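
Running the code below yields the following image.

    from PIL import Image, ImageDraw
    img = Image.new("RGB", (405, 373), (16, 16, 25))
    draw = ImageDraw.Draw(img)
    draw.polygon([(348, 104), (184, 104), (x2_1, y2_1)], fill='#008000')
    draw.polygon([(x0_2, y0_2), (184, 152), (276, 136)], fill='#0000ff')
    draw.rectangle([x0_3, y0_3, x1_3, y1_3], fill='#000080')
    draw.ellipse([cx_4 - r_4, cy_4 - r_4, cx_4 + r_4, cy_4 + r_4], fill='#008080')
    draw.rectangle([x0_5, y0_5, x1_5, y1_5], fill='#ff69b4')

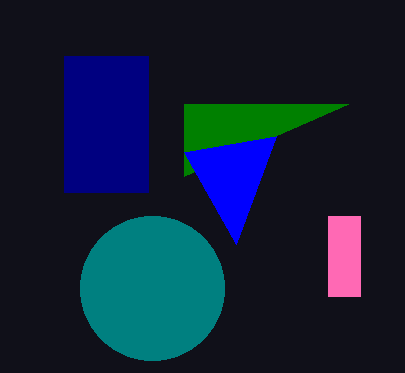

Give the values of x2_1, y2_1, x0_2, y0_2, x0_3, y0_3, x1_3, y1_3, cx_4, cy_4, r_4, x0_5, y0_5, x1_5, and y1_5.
x2_1 = 184
y2_1 = 176
x0_2 = 236
y0_2 = 244
x0_3 = 64
y0_3 = 56
x1_3 = 148
y1_3 = 192
cx_4 = 152
cy_4 = 288
r_4 = 72
x0_5 = 328
y0_5 = 216
x1_5 = 360
y1_5 = 296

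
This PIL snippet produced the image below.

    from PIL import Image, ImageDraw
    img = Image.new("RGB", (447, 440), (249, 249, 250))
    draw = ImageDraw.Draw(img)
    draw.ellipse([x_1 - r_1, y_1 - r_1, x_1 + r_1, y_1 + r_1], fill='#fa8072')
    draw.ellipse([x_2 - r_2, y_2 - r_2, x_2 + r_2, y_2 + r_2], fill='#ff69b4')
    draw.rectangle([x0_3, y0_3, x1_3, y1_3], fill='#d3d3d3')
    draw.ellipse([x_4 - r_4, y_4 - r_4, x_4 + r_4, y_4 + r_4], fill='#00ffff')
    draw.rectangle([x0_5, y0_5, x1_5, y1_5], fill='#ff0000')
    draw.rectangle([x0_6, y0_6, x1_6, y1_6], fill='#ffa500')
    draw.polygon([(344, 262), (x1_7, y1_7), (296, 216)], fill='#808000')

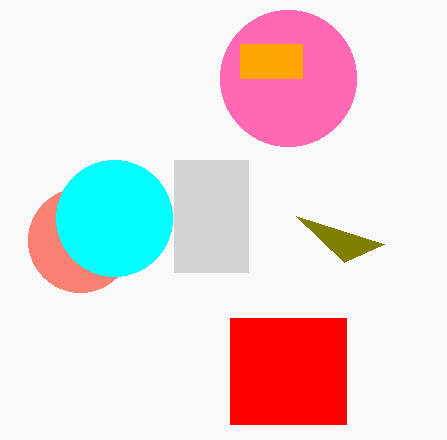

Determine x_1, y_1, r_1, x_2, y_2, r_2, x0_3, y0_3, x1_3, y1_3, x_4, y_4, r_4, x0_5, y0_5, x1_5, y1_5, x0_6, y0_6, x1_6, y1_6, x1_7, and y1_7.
x_1 = 80
y_1 = 240
r_1 = 52
x_2 = 288
y_2 = 78
r_2 = 68
x0_3 = 174
y0_3 = 160
x1_3 = 248
y1_3 = 272
x_4 = 114
y_4 = 218
r_4 = 58
x0_5 = 230
y0_5 = 318
x1_5 = 346
y1_5 = 424
x0_6 = 240
y0_6 = 44
x1_6 = 302
y1_6 = 78
x1_7 = 384
y1_7 = 244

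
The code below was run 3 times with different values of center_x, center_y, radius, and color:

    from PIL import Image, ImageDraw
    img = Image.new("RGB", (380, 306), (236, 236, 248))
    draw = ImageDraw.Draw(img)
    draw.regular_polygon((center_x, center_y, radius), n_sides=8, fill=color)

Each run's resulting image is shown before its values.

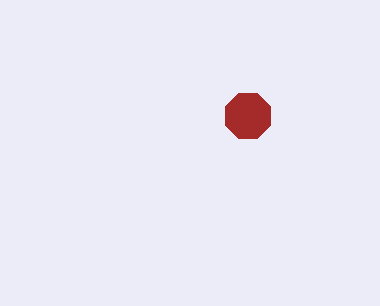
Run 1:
center_x = 248, center_y = 116, radius = 24, color = 'brown'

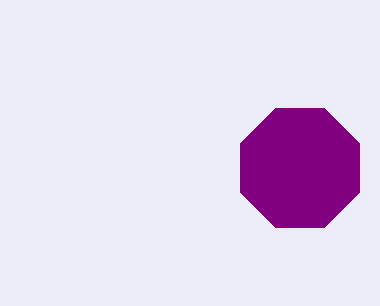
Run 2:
center_x = 300; center_y = 168; radius = 64; color = 'purple'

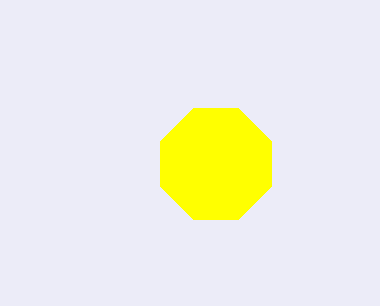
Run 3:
center_x = 216
center_y = 164
radius = 60
color = 'yellow'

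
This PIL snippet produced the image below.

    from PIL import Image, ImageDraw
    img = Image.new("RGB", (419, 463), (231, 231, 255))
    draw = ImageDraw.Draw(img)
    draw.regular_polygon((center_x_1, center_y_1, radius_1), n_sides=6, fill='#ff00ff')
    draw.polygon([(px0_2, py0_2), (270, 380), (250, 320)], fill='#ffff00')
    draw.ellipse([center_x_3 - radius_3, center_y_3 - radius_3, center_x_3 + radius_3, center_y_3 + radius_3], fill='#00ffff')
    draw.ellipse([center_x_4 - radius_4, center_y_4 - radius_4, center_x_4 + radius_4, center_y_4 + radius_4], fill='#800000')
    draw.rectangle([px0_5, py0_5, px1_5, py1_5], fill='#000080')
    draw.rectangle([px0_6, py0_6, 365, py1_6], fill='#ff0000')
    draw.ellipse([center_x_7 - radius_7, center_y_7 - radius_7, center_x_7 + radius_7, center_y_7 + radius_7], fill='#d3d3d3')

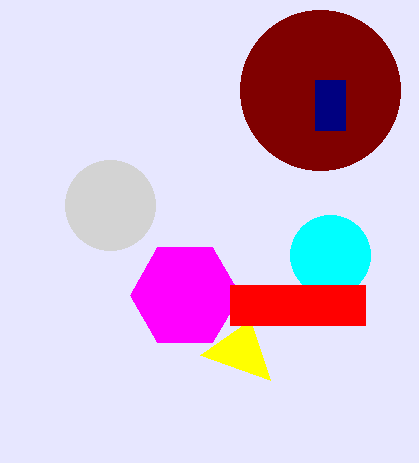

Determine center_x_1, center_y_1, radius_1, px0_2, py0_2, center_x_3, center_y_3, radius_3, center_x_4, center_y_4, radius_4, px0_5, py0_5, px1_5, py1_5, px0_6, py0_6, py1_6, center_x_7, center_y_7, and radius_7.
center_x_1 = 185
center_y_1 = 295
radius_1 = 55
px0_2 = 200
py0_2 = 355
center_x_3 = 330
center_y_3 = 255
radius_3 = 40
center_x_4 = 320
center_y_4 = 90
radius_4 = 80
px0_5 = 315
py0_5 = 80
px1_5 = 345
py1_5 = 130
px0_6 = 230
py0_6 = 285
py1_6 = 325
center_x_7 = 110
center_y_7 = 205
radius_7 = 45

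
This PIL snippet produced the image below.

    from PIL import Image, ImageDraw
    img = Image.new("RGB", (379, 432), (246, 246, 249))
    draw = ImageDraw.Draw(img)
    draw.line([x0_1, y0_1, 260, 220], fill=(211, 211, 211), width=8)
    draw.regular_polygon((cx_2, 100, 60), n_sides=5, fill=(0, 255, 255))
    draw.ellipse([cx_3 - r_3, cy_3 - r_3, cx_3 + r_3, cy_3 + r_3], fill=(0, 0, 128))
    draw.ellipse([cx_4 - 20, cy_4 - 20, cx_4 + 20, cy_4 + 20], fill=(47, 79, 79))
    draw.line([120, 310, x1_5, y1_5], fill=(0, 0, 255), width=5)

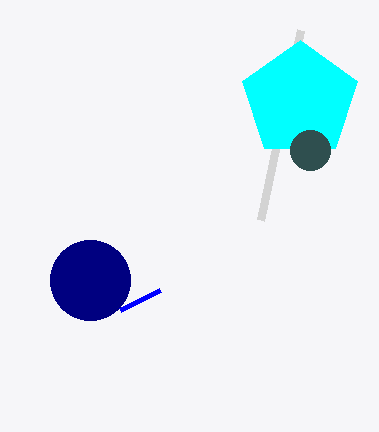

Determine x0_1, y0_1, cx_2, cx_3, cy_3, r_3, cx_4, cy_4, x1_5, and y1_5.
x0_1 = 300
y0_1 = 30
cx_2 = 300
cx_3 = 90
cy_3 = 280
r_3 = 40
cx_4 = 310
cy_4 = 150
x1_5 = 160
y1_5 = 290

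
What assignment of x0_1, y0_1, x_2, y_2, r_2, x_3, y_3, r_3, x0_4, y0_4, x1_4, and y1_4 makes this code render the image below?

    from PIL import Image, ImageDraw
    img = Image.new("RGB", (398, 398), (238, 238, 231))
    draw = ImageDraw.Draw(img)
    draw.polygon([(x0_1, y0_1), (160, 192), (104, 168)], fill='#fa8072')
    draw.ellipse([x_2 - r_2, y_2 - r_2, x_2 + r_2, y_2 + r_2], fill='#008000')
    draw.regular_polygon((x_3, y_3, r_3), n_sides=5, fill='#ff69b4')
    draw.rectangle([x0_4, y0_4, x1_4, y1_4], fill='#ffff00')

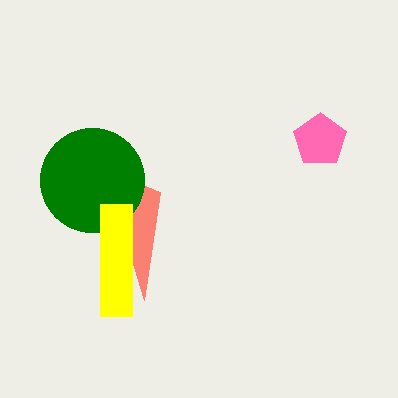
x0_1 = 144
y0_1 = 300
x_2 = 92
y_2 = 180
r_2 = 52
x_3 = 320
y_3 = 140
r_3 = 28
x0_4 = 100
y0_4 = 204
x1_4 = 132
y1_4 = 316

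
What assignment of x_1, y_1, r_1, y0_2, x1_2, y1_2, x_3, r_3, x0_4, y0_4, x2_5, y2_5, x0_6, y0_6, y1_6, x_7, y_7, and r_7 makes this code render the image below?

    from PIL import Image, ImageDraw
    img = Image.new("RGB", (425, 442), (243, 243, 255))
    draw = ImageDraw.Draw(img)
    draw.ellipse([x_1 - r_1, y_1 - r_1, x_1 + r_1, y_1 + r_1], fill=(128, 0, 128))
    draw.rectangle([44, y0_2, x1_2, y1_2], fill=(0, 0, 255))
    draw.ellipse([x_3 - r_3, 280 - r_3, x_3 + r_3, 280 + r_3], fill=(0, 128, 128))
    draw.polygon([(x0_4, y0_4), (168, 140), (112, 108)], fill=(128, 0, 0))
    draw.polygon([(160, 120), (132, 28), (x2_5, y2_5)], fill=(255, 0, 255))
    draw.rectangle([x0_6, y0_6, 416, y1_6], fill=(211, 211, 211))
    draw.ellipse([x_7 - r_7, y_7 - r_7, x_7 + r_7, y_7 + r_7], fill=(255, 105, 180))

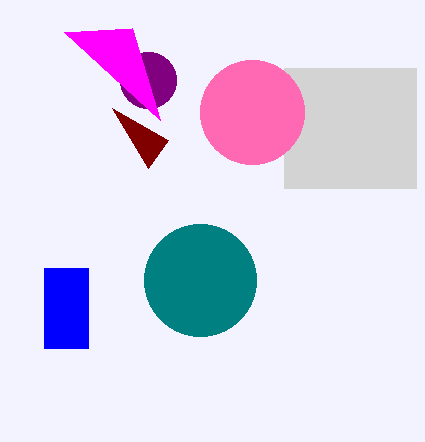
x_1 = 148; y_1 = 80; r_1 = 28; y0_2 = 268; x1_2 = 88; y1_2 = 348; x_3 = 200; r_3 = 56; x0_4 = 148; y0_4 = 168; x2_5 = 64; y2_5 = 32; x0_6 = 284; y0_6 = 68; y1_6 = 188; x_7 = 252; y_7 = 112; r_7 = 52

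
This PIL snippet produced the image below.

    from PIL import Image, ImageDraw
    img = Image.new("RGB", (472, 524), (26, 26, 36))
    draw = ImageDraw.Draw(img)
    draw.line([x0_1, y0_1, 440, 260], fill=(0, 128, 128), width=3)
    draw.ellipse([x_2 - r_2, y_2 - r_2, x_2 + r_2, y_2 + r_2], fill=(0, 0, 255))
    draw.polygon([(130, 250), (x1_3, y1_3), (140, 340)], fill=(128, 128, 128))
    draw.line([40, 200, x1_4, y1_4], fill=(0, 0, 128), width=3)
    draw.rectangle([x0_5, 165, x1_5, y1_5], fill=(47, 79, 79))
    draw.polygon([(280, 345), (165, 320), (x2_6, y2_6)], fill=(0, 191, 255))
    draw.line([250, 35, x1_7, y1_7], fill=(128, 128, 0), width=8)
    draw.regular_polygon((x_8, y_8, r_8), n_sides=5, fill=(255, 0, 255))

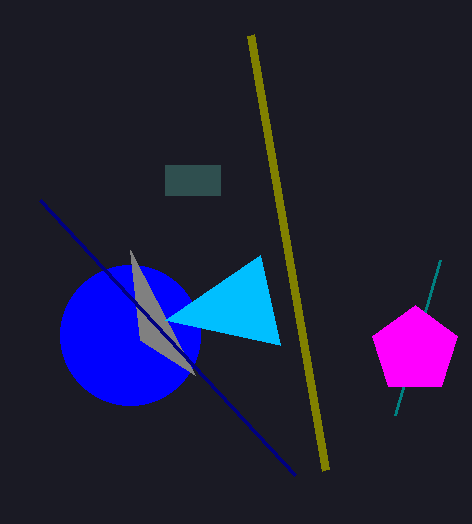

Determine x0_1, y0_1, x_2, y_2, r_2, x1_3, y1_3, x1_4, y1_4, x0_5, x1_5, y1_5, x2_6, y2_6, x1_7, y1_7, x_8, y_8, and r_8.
x0_1 = 395
y0_1 = 415
x_2 = 130
y_2 = 335
r_2 = 70
x1_3 = 195
y1_3 = 375
x1_4 = 295
y1_4 = 475
x0_5 = 165
x1_5 = 220
y1_5 = 195
x2_6 = 260
y2_6 = 255
x1_7 = 325
y1_7 = 470
x_8 = 415
y_8 = 350
r_8 = 45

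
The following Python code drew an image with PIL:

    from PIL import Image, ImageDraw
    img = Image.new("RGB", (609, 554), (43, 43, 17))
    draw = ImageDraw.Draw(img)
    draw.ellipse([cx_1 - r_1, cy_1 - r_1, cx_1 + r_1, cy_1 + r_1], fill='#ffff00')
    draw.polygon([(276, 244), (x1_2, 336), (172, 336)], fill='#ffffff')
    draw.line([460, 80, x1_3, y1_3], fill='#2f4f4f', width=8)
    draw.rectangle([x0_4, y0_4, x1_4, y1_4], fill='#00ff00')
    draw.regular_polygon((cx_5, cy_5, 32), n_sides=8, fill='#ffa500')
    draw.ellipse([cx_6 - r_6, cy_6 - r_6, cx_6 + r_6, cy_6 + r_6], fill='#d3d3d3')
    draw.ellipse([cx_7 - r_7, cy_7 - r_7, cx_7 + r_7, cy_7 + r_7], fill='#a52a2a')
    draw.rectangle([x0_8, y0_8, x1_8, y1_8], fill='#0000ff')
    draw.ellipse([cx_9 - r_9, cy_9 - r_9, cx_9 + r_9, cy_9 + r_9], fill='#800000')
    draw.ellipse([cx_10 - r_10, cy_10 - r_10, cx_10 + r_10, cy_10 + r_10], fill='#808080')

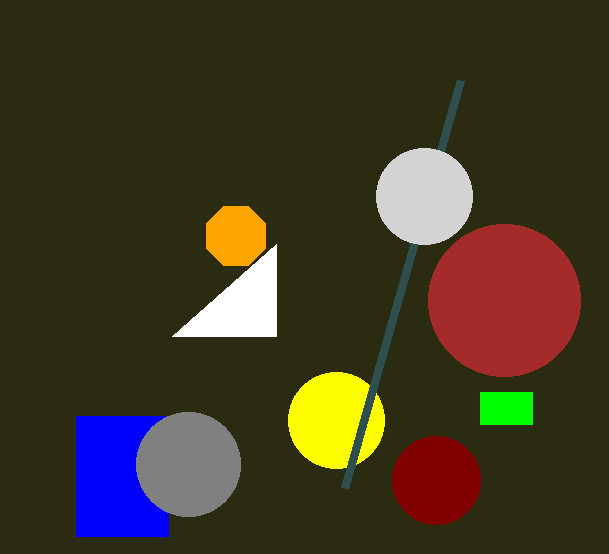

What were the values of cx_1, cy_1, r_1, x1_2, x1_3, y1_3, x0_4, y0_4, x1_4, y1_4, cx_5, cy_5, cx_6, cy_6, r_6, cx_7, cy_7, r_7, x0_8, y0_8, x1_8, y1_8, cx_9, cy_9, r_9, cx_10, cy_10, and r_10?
cx_1 = 336; cy_1 = 420; r_1 = 48; x1_2 = 276; x1_3 = 344; y1_3 = 488; x0_4 = 480; y0_4 = 392; x1_4 = 532; y1_4 = 424; cx_5 = 236; cy_5 = 236; cx_6 = 424; cy_6 = 196; r_6 = 48; cx_7 = 504; cy_7 = 300; r_7 = 76; x0_8 = 76; y0_8 = 416; x1_8 = 168; y1_8 = 536; cx_9 = 436; cy_9 = 480; r_9 = 44; cx_10 = 188; cy_10 = 464; r_10 = 52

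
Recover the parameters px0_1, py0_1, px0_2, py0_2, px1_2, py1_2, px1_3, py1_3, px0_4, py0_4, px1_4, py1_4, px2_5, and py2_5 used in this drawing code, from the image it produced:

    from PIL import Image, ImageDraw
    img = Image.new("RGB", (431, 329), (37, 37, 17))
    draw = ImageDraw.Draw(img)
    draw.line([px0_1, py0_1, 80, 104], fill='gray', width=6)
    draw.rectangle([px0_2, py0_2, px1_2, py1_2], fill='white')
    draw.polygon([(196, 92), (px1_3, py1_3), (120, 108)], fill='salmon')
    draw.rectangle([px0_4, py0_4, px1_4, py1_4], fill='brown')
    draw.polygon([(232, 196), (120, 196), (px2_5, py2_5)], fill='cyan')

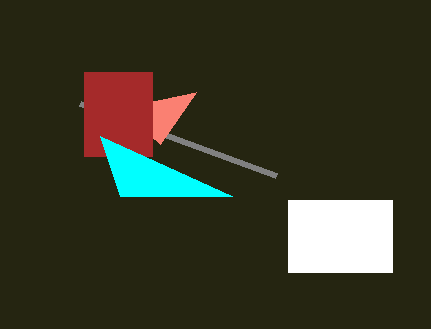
px0_1 = 276; py0_1 = 176; px0_2 = 288; py0_2 = 200; px1_2 = 392; py1_2 = 272; px1_3 = 160; py1_3 = 144; px0_4 = 84; py0_4 = 72; px1_4 = 152; py1_4 = 156; px2_5 = 100; py2_5 = 136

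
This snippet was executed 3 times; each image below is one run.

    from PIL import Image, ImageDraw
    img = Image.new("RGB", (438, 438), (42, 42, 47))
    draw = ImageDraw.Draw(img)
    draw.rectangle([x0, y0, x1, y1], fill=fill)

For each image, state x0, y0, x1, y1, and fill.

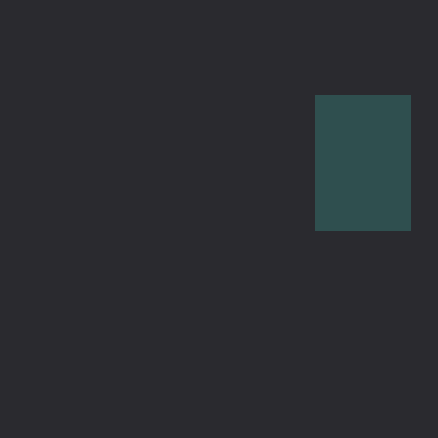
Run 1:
x0 = 315; y0 = 95; x1 = 410; y1 = 230; fill = 'darkslategray'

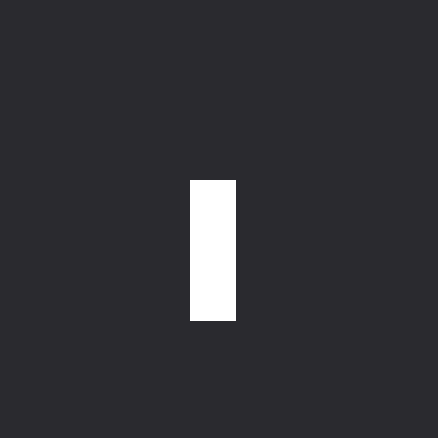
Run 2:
x0 = 190; y0 = 180; x1 = 235; y1 = 320; fill = 'white'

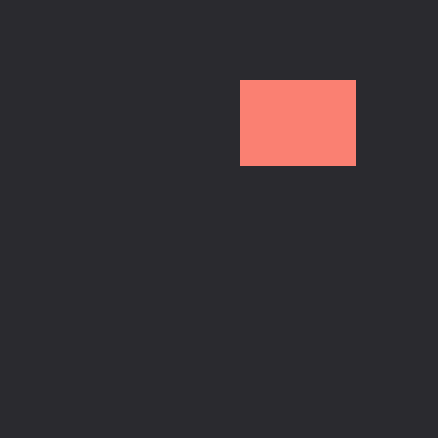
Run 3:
x0 = 240, y0 = 80, x1 = 355, y1 = 165, fill = 'salmon'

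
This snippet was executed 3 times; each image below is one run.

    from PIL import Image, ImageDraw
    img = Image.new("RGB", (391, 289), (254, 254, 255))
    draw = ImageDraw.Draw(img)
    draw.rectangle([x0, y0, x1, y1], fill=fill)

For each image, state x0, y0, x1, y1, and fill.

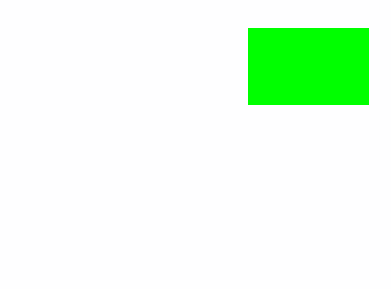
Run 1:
x0 = 248, y0 = 28, x1 = 368, y1 = 104, fill = 'lime'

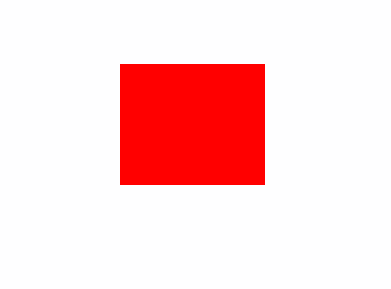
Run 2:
x0 = 120; y0 = 64; x1 = 264; y1 = 184; fill = 'red'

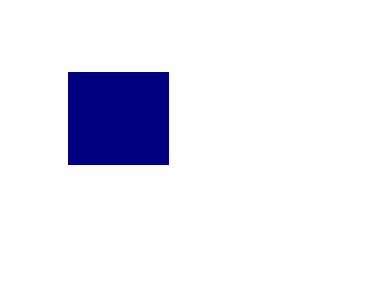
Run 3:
x0 = 68
y0 = 72
x1 = 168
y1 = 164
fill = 'navy'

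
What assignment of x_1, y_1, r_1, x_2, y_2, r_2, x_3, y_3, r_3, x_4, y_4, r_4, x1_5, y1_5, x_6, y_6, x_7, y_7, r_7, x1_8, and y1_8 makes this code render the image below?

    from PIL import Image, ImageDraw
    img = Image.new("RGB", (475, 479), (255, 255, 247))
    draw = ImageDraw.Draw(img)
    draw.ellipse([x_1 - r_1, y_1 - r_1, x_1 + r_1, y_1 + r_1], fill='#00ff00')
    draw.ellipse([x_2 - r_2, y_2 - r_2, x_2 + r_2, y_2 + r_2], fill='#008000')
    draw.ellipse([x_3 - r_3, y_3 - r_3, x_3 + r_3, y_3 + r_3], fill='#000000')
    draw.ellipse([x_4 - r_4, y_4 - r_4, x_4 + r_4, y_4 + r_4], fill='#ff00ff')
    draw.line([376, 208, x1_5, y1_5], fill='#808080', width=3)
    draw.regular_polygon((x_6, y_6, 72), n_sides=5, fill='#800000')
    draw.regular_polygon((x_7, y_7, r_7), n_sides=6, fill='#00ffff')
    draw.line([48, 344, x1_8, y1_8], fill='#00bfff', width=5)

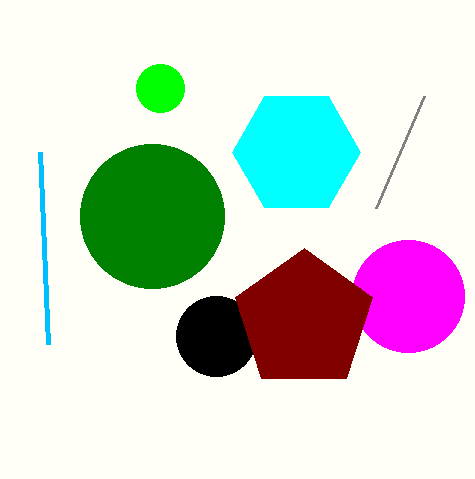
x_1 = 160; y_1 = 88; r_1 = 24; x_2 = 152; y_2 = 216; r_2 = 72; x_3 = 216; y_3 = 336; r_3 = 40; x_4 = 408; y_4 = 296; r_4 = 56; x1_5 = 424; y1_5 = 96; x_6 = 304; y_6 = 320; x_7 = 296; y_7 = 152; r_7 = 64; x1_8 = 40; y1_8 = 152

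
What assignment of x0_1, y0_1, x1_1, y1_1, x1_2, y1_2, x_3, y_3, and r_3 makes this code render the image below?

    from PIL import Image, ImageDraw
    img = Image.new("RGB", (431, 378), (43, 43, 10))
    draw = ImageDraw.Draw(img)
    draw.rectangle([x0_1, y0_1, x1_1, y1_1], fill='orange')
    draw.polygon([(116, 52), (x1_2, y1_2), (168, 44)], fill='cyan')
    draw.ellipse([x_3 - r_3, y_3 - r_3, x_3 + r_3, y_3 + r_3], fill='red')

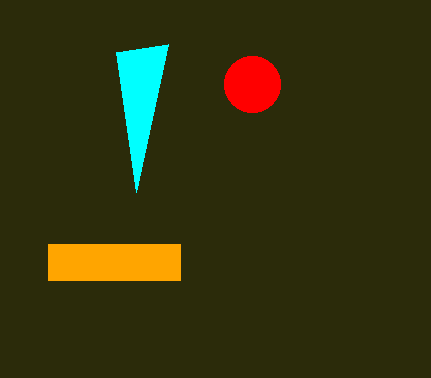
x0_1 = 48
y0_1 = 244
x1_1 = 180
y1_1 = 280
x1_2 = 136
y1_2 = 192
x_3 = 252
y_3 = 84
r_3 = 28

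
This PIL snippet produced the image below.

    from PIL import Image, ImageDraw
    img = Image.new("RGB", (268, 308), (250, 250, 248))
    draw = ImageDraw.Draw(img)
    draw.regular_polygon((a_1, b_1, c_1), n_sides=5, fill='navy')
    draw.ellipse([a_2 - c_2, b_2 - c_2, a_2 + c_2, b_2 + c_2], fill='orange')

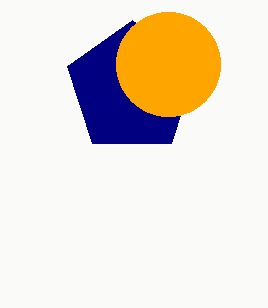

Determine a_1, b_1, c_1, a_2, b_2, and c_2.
a_1 = 132; b_1 = 88; c_1 = 68; a_2 = 168; b_2 = 64; c_2 = 52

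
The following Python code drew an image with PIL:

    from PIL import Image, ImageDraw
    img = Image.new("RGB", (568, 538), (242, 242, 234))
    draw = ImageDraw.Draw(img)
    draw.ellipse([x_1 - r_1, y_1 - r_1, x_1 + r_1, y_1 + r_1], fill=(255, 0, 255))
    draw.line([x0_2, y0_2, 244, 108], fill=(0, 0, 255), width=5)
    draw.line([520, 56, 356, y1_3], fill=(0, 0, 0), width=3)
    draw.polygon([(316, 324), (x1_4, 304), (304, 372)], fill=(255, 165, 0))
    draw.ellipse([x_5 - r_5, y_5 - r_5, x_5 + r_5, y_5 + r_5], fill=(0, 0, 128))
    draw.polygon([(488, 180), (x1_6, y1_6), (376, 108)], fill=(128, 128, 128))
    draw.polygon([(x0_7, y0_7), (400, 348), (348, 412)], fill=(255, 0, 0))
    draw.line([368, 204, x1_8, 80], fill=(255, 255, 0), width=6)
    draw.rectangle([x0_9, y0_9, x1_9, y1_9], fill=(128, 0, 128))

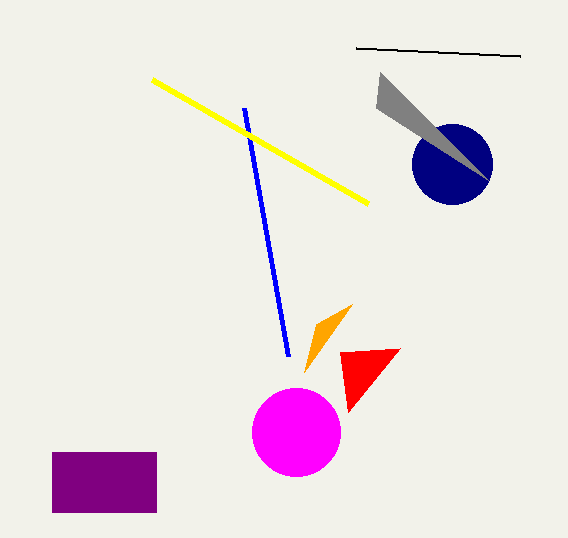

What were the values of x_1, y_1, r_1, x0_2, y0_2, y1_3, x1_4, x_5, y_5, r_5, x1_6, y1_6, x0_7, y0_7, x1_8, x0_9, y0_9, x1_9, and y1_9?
x_1 = 296
y_1 = 432
r_1 = 44
x0_2 = 288
y0_2 = 356
y1_3 = 48
x1_4 = 352
x_5 = 452
y_5 = 164
r_5 = 40
x1_6 = 380
y1_6 = 72
x0_7 = 340
y0_7 = 352
x1_8 = 152
x0_9 = 52
y0_9 = 452
x1_9 = 156
y1_9 = 512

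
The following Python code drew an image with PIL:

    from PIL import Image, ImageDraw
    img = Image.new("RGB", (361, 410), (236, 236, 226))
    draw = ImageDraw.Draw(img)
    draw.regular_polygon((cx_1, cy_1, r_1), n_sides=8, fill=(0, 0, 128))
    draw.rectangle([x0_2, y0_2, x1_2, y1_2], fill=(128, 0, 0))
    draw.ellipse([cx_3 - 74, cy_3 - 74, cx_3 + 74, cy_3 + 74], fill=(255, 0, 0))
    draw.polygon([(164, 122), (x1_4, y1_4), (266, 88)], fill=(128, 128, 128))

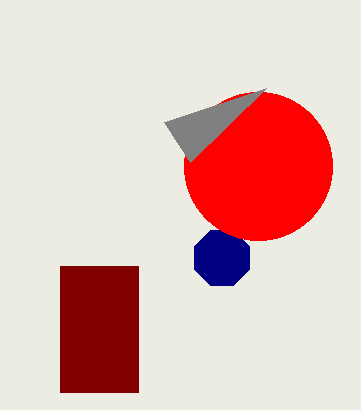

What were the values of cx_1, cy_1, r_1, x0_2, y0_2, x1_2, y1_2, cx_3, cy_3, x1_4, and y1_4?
cx_1 = 222; cy_1 = 258; r_1 = 30; x0_2 = 60; y0_2 = 266; x1_2 = 138; y1_2 = 392; cx_3 = 258; cy_3 = 166; x1_4 = 190; y1_4 = 162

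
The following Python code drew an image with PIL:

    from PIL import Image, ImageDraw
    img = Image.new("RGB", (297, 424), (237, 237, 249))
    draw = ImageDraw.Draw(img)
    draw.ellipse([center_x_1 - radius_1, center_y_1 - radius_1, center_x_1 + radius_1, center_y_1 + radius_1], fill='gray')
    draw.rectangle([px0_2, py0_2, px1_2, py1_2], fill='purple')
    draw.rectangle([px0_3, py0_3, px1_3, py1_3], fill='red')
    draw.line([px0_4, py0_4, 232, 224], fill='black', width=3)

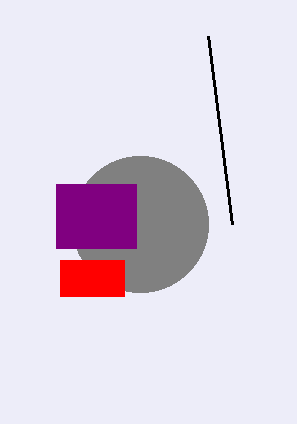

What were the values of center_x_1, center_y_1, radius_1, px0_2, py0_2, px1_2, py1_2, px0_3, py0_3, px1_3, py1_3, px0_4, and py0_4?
center_x_1 = 140, center_y_1 = 224, radius_1 = 68, px0_2 = 56, py0_2 = 184, px1_2 = 136, py1_2 = 248, px0_3 = 60, py0_3 = 260, px1_3 = 124, py1_3 = 296, px0_4 = 208, py0_4 = 36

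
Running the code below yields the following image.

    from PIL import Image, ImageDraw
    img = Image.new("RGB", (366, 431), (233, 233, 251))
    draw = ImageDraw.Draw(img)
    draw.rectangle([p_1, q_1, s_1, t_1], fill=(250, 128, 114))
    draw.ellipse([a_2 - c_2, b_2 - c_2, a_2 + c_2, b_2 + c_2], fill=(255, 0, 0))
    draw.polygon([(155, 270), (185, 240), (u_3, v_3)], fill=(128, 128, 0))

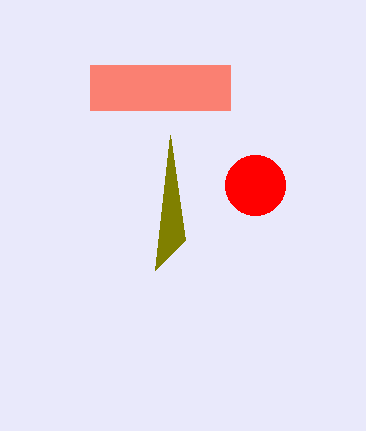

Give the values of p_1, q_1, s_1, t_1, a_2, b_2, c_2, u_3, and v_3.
p_1 = 90, q_1 = 65, s_1 = 230, t_1 = 110, a_2 = 255, b_2 = 185, c_2 = 30, u_3 = 170, v_3 = 135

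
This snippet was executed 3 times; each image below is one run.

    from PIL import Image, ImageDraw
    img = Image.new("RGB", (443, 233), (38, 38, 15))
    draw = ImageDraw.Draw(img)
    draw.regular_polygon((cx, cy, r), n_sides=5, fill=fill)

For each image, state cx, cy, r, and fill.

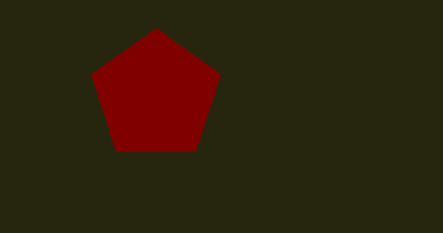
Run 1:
cx = 156, cy = 96, r = 68, fill = 'maroon'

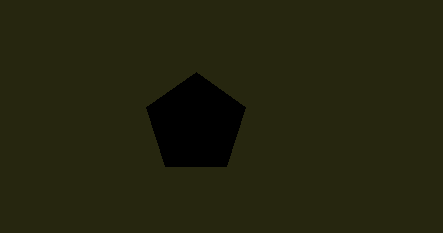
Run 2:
cx = 196, cy = 124, r = 52, fill = 'black'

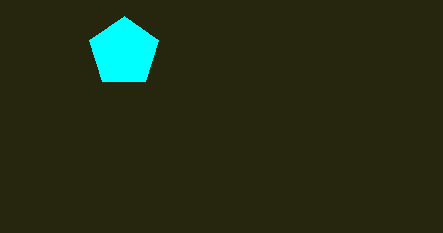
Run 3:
cx = 124, cy = 52, r = 36, fill = 'cyan'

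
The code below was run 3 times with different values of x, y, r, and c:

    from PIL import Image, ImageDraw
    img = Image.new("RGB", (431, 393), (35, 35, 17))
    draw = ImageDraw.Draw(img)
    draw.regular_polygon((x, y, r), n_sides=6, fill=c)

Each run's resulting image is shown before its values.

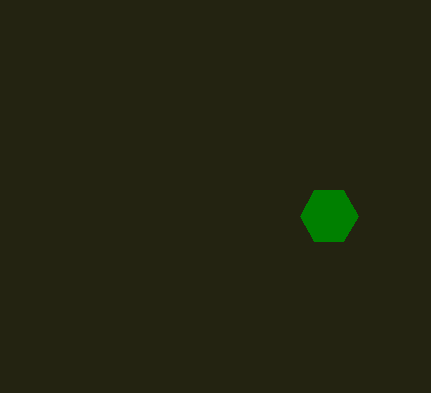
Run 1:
x = 329
y = 216
r = 29
c = 'green'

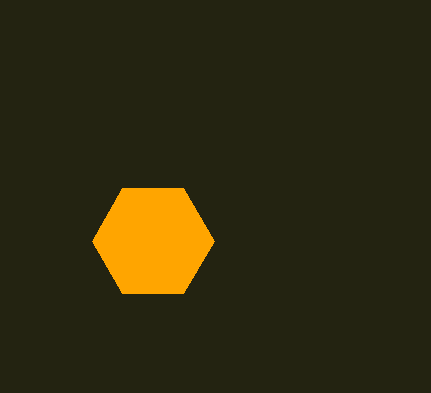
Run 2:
x = 153, y = 241, r = 61, c = 'orange'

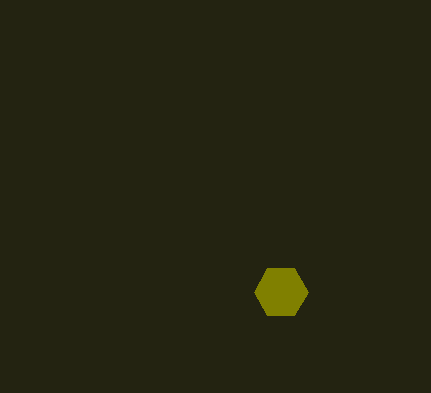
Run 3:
x = 281
y = 292
r = 27
c = 'olive'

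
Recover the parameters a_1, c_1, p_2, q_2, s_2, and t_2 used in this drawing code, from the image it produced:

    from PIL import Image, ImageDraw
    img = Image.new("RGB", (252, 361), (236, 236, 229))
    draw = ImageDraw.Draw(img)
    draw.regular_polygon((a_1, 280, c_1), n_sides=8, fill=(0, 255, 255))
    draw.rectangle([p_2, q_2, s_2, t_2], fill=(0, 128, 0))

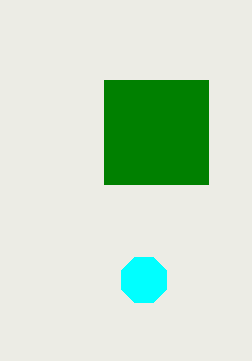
a_1 = 144; c_1 = 24; p_2 = 104; q_2 = 80; s_2 = 208; t_2 = 184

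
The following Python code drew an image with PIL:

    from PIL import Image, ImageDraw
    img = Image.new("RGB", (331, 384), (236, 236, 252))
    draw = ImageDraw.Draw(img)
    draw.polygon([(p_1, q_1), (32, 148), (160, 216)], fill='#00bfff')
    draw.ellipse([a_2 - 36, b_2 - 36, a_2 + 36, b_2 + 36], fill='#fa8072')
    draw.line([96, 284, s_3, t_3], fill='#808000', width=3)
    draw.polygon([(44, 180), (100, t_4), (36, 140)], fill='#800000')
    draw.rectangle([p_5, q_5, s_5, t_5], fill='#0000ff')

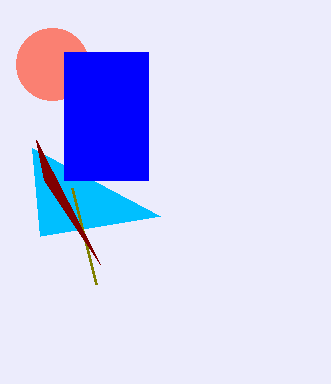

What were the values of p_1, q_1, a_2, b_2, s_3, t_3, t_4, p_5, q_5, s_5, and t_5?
p_1 = 40, q_1 = 236, a_2 = 52, b_2 = 64, s_3 = 72, t_3 = 188, t_4 = 264, p_5 = 64, q_5 = 52, s_5 = 148, t_5 = 180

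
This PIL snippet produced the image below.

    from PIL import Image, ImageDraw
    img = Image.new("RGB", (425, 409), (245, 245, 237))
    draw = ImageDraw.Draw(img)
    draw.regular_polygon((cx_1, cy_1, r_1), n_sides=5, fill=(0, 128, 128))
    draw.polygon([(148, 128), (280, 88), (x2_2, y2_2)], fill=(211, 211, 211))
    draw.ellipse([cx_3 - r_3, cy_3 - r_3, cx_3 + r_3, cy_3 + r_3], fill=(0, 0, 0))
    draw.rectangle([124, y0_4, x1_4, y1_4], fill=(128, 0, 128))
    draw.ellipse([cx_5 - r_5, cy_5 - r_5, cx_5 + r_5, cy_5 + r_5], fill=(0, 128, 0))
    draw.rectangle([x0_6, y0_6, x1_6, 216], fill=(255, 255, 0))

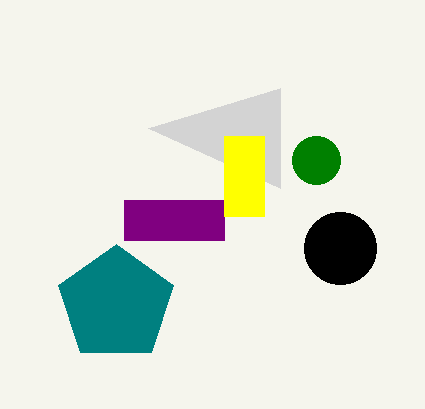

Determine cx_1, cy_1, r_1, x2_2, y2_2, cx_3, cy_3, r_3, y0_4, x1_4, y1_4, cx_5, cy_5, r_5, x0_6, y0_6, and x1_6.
cx_1 = 116
cy_1 = 304
r_1 = 60
x2_2 = 280
y2_2 = 188
cx_3 = 340
cy_3 = 248
r_3 = 36
y0_4 = 200
x1_4 = 224
y1_4 = 240
cx_5 = 316
cy_5 = 160
r_5 = 24
x0_6 = 224
y0_6 = 136
x1_6 = 264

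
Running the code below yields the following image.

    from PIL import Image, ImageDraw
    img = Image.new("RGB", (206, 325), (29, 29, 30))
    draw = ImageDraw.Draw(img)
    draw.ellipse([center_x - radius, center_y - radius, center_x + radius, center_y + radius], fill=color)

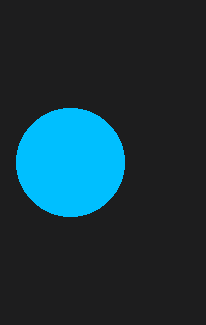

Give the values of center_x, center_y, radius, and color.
center_x = 70, center_y = 162, radius = 54, color = 'deepskyblue'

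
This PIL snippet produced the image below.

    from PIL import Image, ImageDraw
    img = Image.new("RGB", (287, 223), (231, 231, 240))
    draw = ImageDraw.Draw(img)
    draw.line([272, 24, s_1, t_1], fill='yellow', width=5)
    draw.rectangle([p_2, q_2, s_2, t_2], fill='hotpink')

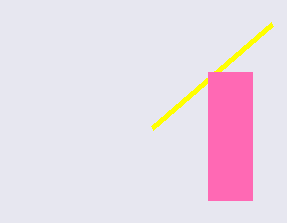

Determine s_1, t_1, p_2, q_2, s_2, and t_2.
s_1 = 152; t_1 = 128; p_2 = 208; q_2 = 72; s_2 = 252; t_2 = 200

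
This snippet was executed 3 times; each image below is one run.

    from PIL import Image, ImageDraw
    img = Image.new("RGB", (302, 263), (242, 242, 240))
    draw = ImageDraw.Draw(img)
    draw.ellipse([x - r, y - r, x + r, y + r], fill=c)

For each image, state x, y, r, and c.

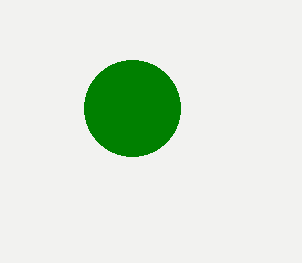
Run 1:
x = 132
y = 108
r = 48
c = 'green'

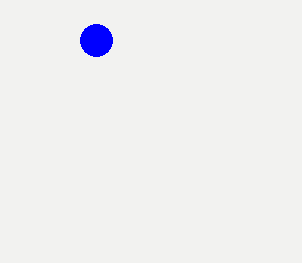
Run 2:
x = 96, y = 40, r = 16, c = 'blue'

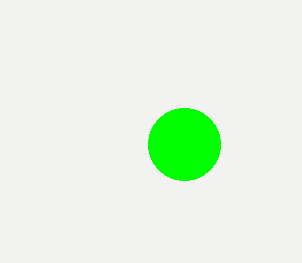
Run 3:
x = 184
y = 144
r = 36
c = 'lime'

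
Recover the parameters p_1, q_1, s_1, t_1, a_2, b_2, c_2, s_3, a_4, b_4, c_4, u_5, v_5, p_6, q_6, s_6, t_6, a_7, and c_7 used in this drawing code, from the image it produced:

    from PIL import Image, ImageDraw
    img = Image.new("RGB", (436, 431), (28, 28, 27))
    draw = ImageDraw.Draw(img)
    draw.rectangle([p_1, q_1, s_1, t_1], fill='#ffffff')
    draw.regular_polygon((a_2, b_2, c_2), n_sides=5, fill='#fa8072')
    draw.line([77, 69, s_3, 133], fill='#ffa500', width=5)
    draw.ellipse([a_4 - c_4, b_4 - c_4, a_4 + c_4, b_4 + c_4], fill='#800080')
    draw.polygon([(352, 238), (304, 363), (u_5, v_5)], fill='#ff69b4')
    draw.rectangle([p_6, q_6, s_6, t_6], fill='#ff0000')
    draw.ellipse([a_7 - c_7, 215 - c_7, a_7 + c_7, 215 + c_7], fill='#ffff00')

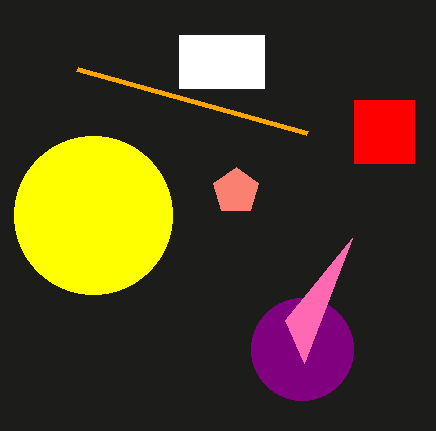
p_1 = 179, q_1 = 35, s_1 = 264, t_1 = 88, a_2 = 236, b_2 = 191, c_2 = 24, s_3 = 307, a_4 = 302, b_4 = 349, c_4 = 51, u_5 = 285, v_5 = 320, p_6 = 354, q_6 = 100, s_6 = 414, t_6 = 163, a_7 = 93, c_7 = 79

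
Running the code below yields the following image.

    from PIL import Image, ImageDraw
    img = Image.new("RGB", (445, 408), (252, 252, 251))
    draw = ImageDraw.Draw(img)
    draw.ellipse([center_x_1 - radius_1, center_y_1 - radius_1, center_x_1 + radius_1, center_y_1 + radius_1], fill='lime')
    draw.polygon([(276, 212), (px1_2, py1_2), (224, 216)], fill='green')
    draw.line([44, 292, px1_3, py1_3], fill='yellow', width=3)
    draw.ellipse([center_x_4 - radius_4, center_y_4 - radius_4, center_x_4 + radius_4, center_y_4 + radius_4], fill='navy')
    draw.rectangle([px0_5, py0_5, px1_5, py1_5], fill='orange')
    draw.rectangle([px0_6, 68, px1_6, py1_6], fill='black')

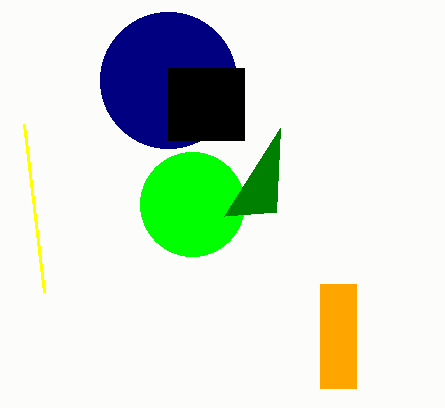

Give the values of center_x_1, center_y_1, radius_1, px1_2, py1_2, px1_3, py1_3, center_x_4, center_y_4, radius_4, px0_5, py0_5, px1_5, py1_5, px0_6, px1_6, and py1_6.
center_x_1 = 192
center_y_1 = 204
radius_1 = 52
px1_2 = 280
py1_2 = 128
px1_3 = 24
py1_3 = 124
center_x_4 = 168
center_y_4 = 80
radius_4 = 68
px0_5 = 320
py0_5 = 284
px1_5 = 356
py1_5 = 388
px0_6 = 168
px1_6 = 244
py1_6 = 140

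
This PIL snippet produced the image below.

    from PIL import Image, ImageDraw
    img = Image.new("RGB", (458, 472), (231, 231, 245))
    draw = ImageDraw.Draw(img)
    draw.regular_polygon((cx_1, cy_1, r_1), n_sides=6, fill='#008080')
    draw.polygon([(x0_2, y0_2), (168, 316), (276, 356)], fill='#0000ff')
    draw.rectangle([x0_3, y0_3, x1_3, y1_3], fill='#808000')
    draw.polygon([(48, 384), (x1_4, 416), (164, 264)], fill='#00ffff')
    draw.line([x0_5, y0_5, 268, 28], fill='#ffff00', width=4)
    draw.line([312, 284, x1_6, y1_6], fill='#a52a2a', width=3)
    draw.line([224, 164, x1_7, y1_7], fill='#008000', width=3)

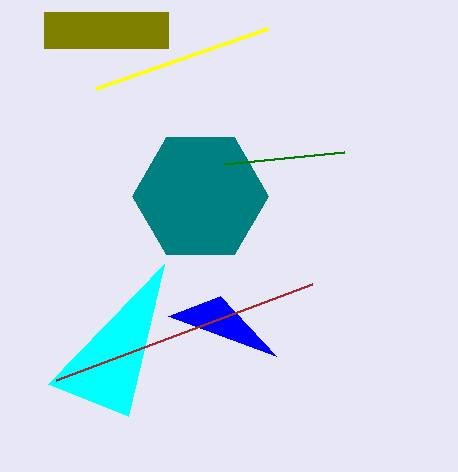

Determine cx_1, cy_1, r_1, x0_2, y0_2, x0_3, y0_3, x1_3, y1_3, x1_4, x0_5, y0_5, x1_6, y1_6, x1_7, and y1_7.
cx_1 = 200, cy_1 = 196, r_1 = 68, x0_2 = 220, y0_2 = 296, x0_3 = 44, y0_3 = 12, x1_3 = 168, y1_3 = 48, x1_4 = 128, x0_5 = 96, y0_5 = 88, x1_6 = 56, y1_6 = 380, x1_7 = 344, y1_7 = 152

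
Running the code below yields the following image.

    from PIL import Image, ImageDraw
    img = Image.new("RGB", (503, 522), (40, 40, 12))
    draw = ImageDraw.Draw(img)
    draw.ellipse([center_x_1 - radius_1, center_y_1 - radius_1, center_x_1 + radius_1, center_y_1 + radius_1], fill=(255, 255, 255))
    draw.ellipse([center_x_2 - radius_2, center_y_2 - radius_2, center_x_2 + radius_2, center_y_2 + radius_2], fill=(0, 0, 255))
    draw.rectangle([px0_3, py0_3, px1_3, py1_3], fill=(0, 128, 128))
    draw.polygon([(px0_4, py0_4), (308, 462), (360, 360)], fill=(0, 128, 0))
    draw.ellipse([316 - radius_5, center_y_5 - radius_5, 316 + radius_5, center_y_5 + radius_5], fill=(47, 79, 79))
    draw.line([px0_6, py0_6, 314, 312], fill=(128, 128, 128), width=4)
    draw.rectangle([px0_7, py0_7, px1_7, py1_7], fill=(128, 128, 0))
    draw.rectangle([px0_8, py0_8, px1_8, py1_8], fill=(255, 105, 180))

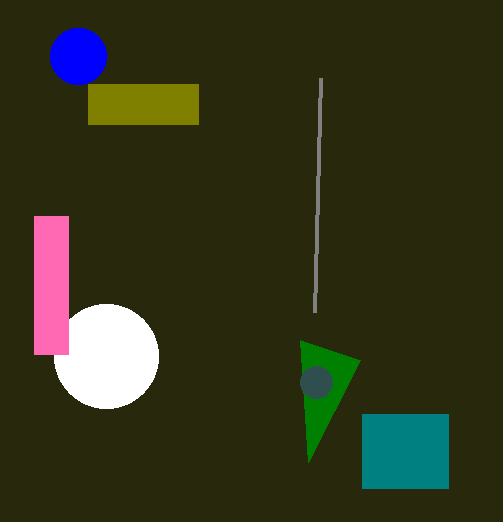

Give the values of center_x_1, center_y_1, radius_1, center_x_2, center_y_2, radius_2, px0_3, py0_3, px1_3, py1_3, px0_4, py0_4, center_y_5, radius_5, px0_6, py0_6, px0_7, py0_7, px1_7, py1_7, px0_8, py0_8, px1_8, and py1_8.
center_x_1 = 106
center_y_1 = 356
radius_1 = 52
center_x_2 = 78
center_y_2 = 56
radius_2 = 28
px0_3 = 362
py0_3 = 414
px1_3 = 448
py1_3 = 488
px0_4 = 300
py0_4 = 340
center_y_5 = 382
radius_5 = 16
px0_6 = 320
py0_6 = 78
px0_7 = 88
py0_7 = 84
px1_7 = 198
py1_7 = 124
px0_8 = 34
py0_8 = 216
px1_8 = 68
py1_8 = 354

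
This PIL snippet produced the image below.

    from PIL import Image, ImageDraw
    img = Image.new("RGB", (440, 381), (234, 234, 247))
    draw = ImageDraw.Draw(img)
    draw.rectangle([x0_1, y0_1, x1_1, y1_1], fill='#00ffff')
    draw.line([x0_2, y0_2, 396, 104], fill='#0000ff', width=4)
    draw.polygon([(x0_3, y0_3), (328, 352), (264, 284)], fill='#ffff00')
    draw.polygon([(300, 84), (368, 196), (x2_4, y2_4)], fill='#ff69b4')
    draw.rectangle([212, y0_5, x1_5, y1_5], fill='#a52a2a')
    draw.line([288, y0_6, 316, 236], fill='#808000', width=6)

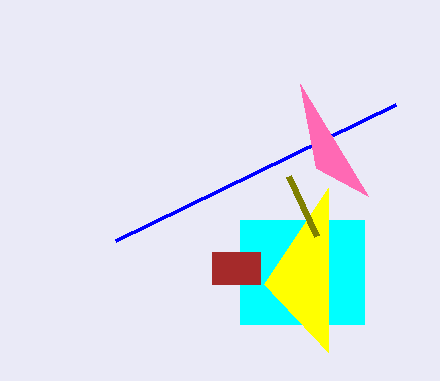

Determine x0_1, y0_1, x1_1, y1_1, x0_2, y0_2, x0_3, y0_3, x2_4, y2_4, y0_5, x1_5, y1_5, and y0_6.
x0_1 = 240
y0_1 = 220
x1_1 = 364
y1_1 = 324
x0_2 = 116
y0_2 = 240
x0_3 = 328
y0_3 = 188
x2_4 = 316
y2_4 = 168
y0_5 = 252
x1_5 = 260
y1_5 = 284
y0_6 = 176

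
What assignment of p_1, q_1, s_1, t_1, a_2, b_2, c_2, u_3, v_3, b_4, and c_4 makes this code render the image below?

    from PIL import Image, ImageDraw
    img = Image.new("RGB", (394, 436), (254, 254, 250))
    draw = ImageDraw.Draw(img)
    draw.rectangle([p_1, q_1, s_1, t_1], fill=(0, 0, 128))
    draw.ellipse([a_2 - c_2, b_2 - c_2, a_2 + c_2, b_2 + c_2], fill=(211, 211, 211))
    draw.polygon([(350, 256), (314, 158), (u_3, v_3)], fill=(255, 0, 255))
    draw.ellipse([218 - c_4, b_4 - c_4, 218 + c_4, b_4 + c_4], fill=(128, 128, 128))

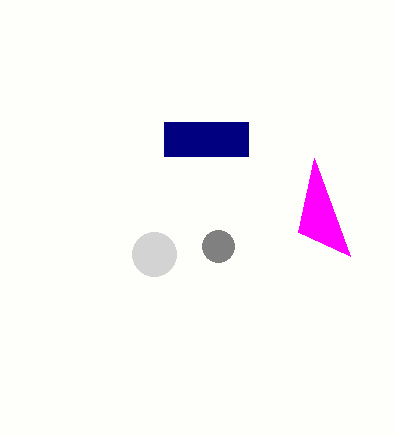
p_1 = 164, q_1 = 122, s_1 = 248, t_1 = 156, a_2 = 154, b_2 = 254, c_2 = 22, u_3 = 298, v_3 = 232, b_4 = 246, c_4 = 16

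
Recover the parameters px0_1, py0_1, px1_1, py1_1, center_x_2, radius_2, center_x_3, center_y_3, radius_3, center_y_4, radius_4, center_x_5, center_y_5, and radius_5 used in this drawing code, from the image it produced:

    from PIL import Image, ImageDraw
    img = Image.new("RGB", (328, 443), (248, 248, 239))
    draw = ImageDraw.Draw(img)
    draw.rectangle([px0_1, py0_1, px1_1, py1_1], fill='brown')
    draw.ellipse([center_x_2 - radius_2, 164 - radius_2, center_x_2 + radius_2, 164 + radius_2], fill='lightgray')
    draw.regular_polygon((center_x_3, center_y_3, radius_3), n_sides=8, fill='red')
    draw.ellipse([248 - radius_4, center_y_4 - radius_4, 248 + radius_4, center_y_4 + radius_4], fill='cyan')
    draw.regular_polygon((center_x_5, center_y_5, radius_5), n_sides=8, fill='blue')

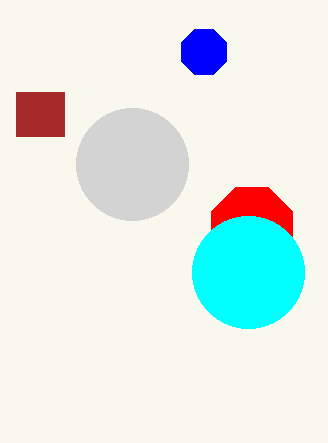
px0_1 = 16, py0_1 = 92, px1_1 = 64, py1_1 = 136, center_x_2 = 132, radius_2 = 56, center_x_3 = 252, center_y_3 = 228, radius_3 = 44, center_y_4 = 272, radius_4 = 56, center_x_5 = 204, center_y_5 = 52, radius_5 = 24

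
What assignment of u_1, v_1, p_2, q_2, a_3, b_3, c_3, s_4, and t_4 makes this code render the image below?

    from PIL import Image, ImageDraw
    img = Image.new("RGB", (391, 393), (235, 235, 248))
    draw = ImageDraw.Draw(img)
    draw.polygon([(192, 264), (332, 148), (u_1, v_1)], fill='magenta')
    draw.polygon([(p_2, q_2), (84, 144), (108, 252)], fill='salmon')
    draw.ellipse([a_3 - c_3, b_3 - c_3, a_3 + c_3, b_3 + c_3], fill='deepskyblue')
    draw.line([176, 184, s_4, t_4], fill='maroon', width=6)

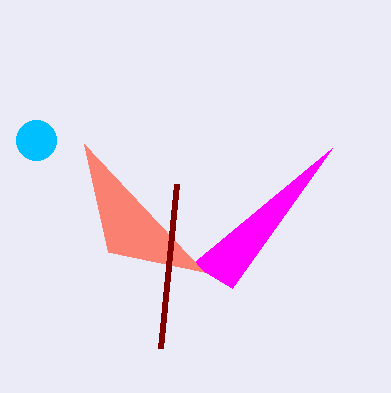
u_1 = 232; v_1 = 288; p_2 = 204; q_2 = 272; a_3 = 36; b_3 = 140; c_3 = 20; s_4 = 160; t_4 = 348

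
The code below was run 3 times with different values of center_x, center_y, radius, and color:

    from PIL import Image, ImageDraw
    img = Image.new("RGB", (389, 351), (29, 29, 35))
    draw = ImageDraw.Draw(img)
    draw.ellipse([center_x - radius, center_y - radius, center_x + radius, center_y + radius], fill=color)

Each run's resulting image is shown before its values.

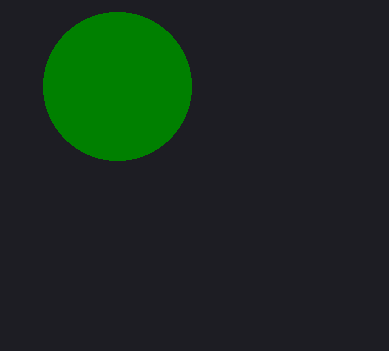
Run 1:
center_x = 117; center_y = 86; radius = 74; color = 'green'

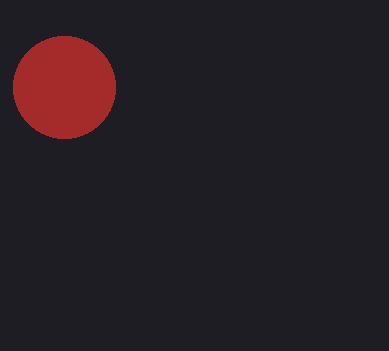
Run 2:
center_x = 64, center_y = 87, radius = 51, color = 'brown'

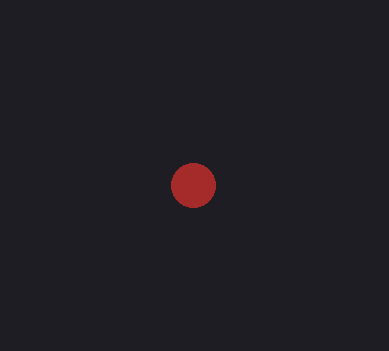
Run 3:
center_x = 193
center_y = 185
radius = 22
color = 'brown'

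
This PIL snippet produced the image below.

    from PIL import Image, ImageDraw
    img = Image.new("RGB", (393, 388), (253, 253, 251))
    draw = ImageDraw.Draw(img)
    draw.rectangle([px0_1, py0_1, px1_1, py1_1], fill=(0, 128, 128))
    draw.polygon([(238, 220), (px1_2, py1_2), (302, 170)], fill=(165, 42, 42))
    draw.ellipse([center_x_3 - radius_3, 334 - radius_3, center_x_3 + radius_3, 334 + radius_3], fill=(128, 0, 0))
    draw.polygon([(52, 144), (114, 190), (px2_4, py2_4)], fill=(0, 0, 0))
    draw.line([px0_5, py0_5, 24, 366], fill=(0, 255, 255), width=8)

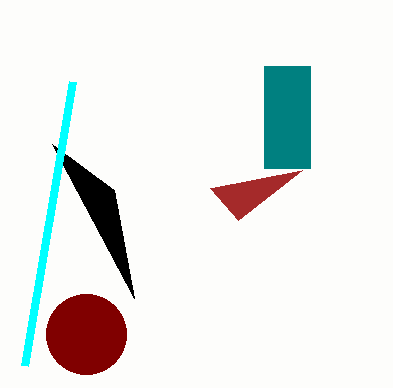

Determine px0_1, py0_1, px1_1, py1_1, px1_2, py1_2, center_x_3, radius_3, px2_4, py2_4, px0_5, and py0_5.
px0_1 = 264, py0_1 = 66, px1_1 = 310, py1_1 = 168, px1_2 = 210, py1_2 = 188, center_x_3 = 86, radius_3 = 40, px2_4 = 134, py2_4 = 298, px0_5 = 72, py0_5 = 82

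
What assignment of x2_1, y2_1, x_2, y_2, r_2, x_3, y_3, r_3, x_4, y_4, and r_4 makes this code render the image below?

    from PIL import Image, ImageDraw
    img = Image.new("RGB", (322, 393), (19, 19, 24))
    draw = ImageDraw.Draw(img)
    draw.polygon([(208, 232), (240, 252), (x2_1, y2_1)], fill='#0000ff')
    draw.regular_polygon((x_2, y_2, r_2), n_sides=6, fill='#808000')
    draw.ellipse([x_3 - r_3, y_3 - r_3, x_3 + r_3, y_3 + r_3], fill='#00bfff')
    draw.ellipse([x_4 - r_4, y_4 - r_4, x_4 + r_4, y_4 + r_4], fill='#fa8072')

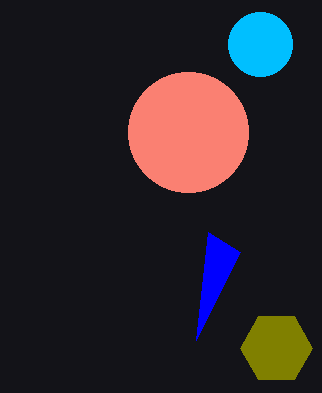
x2_1 = 196; y2_1 = 340; x_2 = 276; y_2 = 348; r_2 = 36; x_3 = 260; y_3 = 44; r_3 = 32; x_4 = 188; y_4 = 132; r_4 = 60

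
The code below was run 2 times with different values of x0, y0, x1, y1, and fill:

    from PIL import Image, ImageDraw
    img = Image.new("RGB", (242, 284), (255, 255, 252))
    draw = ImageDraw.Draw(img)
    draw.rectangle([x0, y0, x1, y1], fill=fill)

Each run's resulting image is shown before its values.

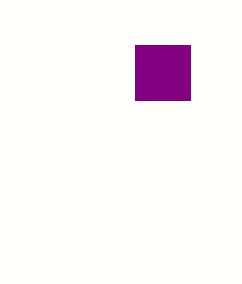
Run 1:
x0 = 135; y0 = 45; x1 = 190; y1 = 100; fill = 'purple'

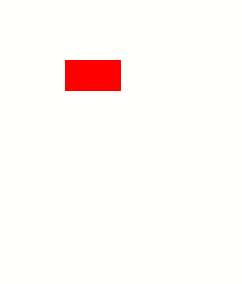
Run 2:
x0 = 65, y0 = 60, x1 = 120, y1 = 90, fill = 'red'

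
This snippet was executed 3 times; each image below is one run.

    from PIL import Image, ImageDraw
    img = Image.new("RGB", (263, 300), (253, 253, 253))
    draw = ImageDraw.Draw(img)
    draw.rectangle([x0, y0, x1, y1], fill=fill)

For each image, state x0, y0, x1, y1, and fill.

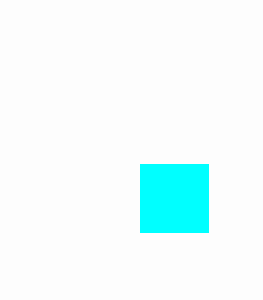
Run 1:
x0 = 140
y0 = 164
x1 = 208
y1 = 232
fill = 'cyan'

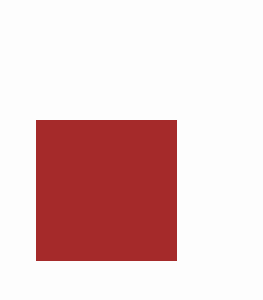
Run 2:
x0 = 36, y0 = 120, x1 = 176, y1 = 260, fill = 'brown'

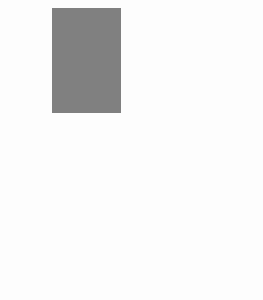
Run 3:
x0 = 52
y0 = 8
x1 = 120
y1 = 112
fill = 'gray'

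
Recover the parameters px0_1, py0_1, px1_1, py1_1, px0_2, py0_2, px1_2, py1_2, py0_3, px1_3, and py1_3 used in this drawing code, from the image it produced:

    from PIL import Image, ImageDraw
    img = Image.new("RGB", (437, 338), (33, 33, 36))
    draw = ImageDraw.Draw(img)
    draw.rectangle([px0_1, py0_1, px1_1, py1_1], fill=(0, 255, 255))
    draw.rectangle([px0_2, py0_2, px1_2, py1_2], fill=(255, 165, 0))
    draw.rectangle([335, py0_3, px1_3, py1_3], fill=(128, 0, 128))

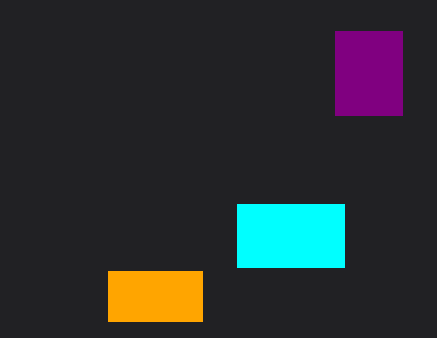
px0_1 = 237
py0_1 = 204
px1_1 = 344
py1_1 = 267
px0_2 = 108
py0_2 = 271
px1_2 = 202
py1_2 = 321
py0_3 = 31
px1_3 = 402
py1_3 = 115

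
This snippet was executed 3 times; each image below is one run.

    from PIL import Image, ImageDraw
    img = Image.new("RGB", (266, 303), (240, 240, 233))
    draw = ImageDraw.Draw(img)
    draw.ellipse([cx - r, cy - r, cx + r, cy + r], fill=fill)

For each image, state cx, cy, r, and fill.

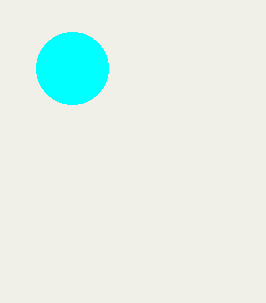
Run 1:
cx = 72; cy = 68; r = 36; fill = 'cyan'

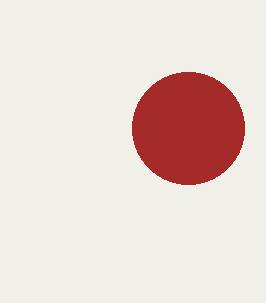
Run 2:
cx = 188; cy = 128; r = 56; fill = 'brown'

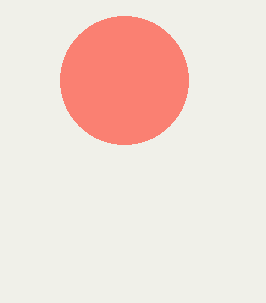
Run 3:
cx = 124
cy = 80
r = 64
fill = 'salmon'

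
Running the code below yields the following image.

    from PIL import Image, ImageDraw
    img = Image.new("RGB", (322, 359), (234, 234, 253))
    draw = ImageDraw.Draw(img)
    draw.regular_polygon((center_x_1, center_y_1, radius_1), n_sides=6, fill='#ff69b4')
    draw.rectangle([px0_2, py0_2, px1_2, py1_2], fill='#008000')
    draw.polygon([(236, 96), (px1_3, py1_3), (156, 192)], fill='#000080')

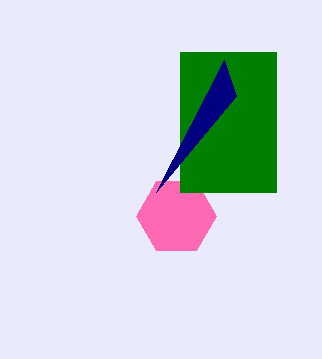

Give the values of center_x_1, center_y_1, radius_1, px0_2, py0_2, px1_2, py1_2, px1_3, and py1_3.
center_x_1 = 176, center_y_1 = 216, radius_1 = 40, px0_2 = 180, py0_2 = 52, px1_2 = 276, py1_2 = 192, px1_3 = 224, py1_3 = 60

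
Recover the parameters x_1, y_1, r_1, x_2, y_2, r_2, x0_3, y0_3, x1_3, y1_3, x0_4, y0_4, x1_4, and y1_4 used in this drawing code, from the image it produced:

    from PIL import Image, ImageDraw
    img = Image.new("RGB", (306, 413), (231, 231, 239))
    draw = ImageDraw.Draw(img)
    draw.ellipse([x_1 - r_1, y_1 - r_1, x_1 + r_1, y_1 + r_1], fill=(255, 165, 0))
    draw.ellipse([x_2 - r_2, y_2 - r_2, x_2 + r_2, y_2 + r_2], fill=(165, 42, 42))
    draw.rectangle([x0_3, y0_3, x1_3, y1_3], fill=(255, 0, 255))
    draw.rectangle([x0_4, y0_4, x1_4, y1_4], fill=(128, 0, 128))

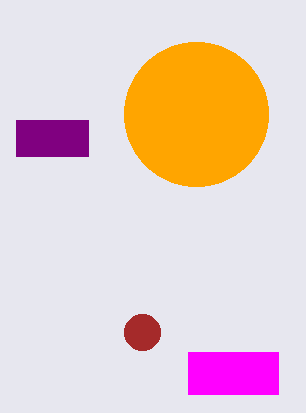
x_1 = 196
y_1 = 114
r_1 = 72
x_2 = 142
y_2 = 332
r_2 = 18
x0_3 = 188
y0_3 = 352
x1_3 = 278
y1_3 = 394
x0_4 = 16
y0_4 = 120
x1_4 = 88
y1_4 = 156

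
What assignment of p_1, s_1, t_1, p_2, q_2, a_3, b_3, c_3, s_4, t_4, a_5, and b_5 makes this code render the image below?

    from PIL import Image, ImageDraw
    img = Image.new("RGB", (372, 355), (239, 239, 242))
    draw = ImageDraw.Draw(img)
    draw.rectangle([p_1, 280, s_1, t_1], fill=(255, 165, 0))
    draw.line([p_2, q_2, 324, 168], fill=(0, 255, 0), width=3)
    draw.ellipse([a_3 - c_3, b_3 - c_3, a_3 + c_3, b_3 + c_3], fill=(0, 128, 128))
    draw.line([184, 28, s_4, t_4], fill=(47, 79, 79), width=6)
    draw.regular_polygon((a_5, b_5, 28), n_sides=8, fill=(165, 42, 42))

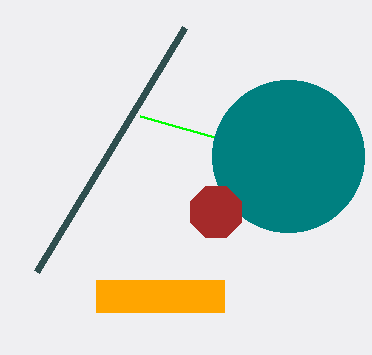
p_1 = 96
s_1 = 224
t_1 = 312
p_2 = 140
q_2 = 116
a_3 = 288
b_3 = 156
c_3 = 76
s_4 = 36
t_4 = 272
a_5 = 216
b_5 = 212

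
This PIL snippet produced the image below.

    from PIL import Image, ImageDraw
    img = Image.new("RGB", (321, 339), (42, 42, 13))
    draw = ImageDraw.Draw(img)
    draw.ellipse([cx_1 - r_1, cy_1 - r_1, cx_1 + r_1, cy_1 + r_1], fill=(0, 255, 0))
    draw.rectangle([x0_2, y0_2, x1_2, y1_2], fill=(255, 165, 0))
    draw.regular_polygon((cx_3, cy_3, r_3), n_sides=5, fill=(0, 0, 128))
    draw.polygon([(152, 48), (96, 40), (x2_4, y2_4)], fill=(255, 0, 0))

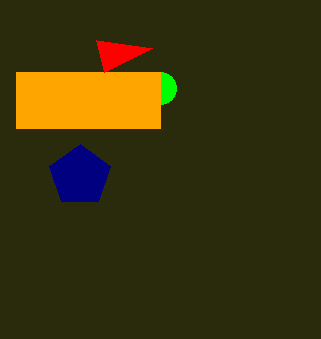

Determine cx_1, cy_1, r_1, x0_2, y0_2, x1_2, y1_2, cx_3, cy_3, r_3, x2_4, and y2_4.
cx_1 = 160; cy_1 = 88; r_1 = 16; x0_2 = 16; y0_2 = 72; x1_2 = 160; y1_2 = 128; cx_3 = 80; cy_3 = 176; r_3 = 32; x2_4 = 104; y2_4 = 72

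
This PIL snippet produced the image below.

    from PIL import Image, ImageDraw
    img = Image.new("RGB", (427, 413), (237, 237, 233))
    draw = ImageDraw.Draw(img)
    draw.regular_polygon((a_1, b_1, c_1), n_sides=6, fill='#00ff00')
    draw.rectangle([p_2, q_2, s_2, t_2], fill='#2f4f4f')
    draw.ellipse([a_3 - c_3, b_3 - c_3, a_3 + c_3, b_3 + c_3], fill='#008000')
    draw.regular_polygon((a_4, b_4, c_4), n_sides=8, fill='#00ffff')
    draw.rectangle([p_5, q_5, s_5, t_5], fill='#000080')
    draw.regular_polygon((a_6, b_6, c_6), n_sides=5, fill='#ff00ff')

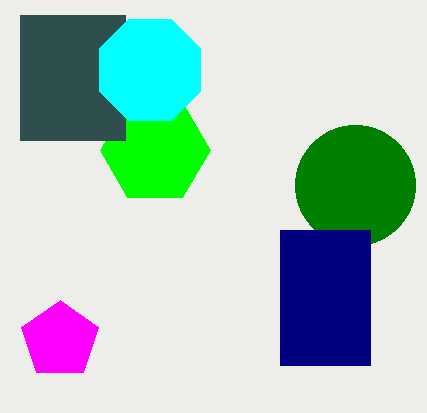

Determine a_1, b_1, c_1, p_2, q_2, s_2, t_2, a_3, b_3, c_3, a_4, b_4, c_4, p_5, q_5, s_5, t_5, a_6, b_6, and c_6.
a_1 = 155
b_1 = 150
c_1 = 55
p_2 = 20
q_2 = 15
s_2 = 125
t_2 = 140
a_3 = 355
b_3 = 185
c_3 = 60
a_4 = 150
b_4 = 70
c_4 = 55
p_5 = 280
q_5 = 230
s_5 = 370
t_5 = 365
a_6 = 60
b_6 = 340
c_6 = 40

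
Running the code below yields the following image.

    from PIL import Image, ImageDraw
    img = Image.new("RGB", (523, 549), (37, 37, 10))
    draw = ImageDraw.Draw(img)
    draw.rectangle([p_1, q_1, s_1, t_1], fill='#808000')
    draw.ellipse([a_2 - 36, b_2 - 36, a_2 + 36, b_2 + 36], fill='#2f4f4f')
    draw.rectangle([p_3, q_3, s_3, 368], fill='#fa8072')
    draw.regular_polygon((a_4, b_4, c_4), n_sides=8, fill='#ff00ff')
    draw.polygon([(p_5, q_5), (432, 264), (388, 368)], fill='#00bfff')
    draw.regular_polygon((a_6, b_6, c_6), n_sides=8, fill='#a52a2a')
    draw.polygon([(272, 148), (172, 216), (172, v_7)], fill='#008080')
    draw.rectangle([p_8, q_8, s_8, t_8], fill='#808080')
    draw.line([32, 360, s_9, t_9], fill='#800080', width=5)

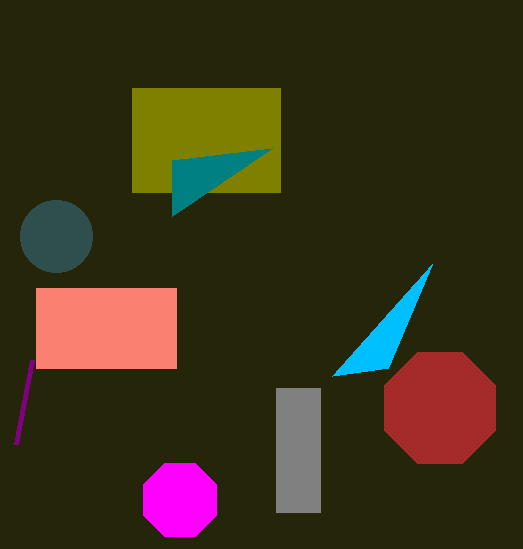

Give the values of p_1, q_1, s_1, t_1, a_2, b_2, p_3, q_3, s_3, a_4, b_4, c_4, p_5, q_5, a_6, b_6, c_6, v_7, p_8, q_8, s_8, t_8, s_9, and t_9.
p_1 = 132
q_1 = 88
s_1 = 280
t_1 = 192
a_2 = 56
b_2 = 236
p_3 = 36
q_3 = 288
s_3 = 176
a_4 = 180
b_4 = 500
c_4 = 40
p_5 = 332
q_5 = 376
a_6 = 440
b_6 = 408
c_6 = 60
v_7 = 160
p_8 = 276
q_8 = 388
s_8 = 320
t_8 = 512
s_9 = 16
t_9 = 444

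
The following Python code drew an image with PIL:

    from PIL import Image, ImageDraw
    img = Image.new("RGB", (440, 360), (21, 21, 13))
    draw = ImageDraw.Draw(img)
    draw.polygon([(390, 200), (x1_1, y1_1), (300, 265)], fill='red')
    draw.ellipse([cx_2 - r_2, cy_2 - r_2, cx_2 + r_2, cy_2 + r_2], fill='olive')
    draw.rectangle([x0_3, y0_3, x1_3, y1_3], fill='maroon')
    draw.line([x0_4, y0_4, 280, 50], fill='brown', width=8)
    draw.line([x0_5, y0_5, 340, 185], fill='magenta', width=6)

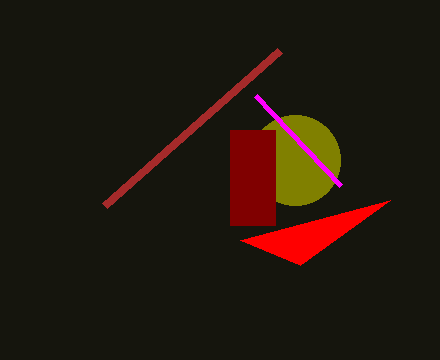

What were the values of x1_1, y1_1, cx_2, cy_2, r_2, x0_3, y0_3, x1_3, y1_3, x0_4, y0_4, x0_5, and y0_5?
x1_1 = 240
y1_1 = 240
cx_2 = 295
cy_2 = 160
r_2 = 45
x0_3 = 230
y0_3 = 130
x1_3 = 275
y1_3 = 225
x0_4 = 105
y0_4 = 205
x0_5 = 255
y0_5 = 95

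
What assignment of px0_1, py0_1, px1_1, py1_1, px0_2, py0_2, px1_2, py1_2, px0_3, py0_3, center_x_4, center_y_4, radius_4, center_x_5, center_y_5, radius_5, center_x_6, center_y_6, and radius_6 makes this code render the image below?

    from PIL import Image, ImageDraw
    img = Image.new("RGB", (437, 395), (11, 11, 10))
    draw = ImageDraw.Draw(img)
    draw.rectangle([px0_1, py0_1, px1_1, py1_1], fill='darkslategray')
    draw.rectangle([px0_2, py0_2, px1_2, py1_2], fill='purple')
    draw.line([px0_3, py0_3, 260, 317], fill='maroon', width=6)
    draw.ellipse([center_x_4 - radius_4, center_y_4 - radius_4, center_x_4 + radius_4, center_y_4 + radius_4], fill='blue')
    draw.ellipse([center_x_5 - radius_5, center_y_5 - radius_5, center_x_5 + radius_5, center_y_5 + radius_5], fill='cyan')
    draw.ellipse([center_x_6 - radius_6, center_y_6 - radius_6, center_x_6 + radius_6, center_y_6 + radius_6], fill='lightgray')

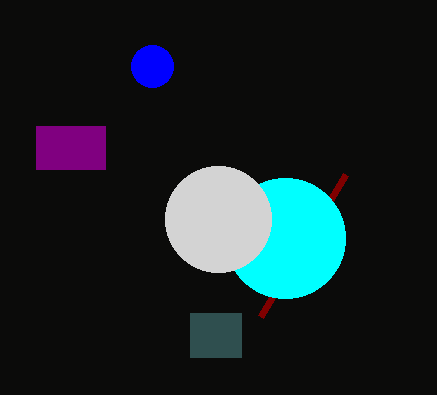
px0_1 = 190
py0_1 = 313
px1_1 = 241
py1_1 = 357
px0_2 = 36
py0_2 = 126
px1_2 = 105
py1_2 = 169
px0_3 = 345
py0_3 = 175
center_x_4 = 152
center_y_4 = 66
radius_4 = 21
center_x_5 = 285
center_y_5 = 238
radius_5 = 60
center_x_6 = 218
center_y_6 = 219
radius_6 = 53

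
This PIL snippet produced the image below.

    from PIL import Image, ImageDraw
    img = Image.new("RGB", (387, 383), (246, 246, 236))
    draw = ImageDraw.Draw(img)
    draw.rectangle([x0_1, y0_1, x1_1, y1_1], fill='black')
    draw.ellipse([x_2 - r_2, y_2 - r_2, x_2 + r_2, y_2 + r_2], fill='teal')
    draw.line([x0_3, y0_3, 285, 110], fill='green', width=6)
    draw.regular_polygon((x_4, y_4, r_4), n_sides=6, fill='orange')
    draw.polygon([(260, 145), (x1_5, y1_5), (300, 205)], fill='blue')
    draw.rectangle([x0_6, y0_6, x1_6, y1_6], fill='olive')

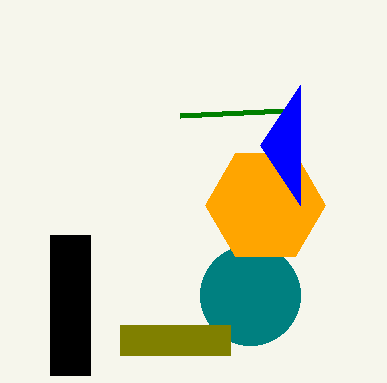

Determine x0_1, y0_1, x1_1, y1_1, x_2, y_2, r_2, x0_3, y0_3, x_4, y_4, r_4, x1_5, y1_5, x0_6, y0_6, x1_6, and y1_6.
x0_1 = 50, y0_1 = 235, x1_1 = 90, y1_1 = 375, x_2 = 250, y_2 = 295, r_2 = 50, x0_3 = 180, y0_3 = 115, x_4 = 265, y_4 = 205, r_4 = 60, x1_5 = 300, y1_5 = 85, x0_6 = 120, y0_6 = 325, x1_6 = 230, y1_6 = 355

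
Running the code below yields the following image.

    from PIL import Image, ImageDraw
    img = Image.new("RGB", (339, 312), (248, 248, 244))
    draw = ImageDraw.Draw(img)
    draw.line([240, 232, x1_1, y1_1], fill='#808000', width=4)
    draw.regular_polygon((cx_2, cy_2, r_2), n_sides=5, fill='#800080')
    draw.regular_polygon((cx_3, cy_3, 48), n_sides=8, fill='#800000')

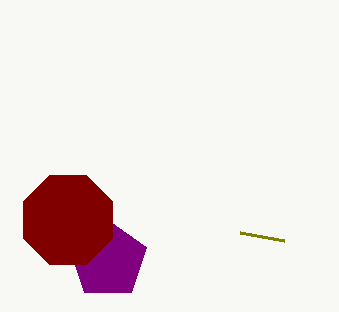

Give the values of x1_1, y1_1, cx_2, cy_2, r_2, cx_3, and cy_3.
x1_1 = 284, y1_1 = 240, cx_2 = 108, cy_2 = 260, r_2 = 40, cx_3 = 68, cy_3 = 220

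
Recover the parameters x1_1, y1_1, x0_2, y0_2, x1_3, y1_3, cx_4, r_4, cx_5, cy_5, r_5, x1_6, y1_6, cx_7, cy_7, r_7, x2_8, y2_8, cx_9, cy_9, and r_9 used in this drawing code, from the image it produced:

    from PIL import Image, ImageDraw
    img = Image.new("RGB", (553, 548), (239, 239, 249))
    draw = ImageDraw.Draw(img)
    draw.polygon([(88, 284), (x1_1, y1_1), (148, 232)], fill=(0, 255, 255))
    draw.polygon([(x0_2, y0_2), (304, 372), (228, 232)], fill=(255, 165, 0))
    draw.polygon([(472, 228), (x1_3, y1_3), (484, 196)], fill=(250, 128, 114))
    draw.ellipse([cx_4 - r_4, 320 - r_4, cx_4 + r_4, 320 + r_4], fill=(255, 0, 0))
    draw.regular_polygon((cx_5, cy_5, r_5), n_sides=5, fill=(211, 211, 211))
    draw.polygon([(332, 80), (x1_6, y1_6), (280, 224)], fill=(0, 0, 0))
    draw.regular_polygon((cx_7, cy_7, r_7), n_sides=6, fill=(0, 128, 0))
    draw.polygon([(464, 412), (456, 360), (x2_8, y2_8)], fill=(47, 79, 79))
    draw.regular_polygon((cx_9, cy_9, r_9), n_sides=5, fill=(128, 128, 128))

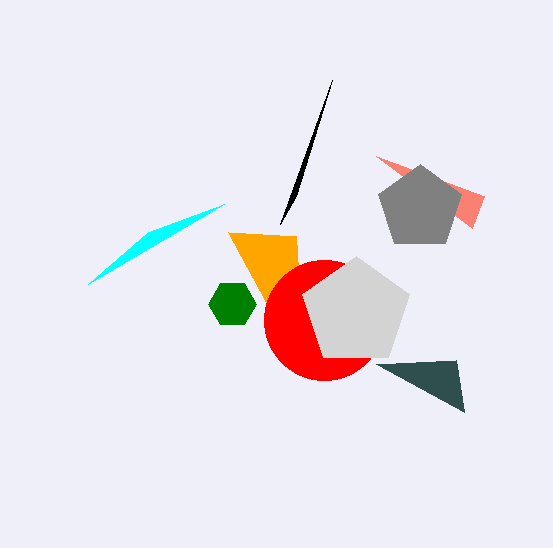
x1_1 = 224; y1_1 = 204; x0_2 = 296; y0_2 = 236; x1_3 = 376; y1_3 = 156; cx_4 = 324; r_4 = 60; cx_5 = 356; cy_5 = 312; r_5 = 56; x1_6 = 296; y1_6 = 196; cx_7 = 232; cy_7 = 304; r_7 = 24; x2_8 = 376; y2_8 = 364; cx_9 = 420; cy_9 = 208; r_9 = 44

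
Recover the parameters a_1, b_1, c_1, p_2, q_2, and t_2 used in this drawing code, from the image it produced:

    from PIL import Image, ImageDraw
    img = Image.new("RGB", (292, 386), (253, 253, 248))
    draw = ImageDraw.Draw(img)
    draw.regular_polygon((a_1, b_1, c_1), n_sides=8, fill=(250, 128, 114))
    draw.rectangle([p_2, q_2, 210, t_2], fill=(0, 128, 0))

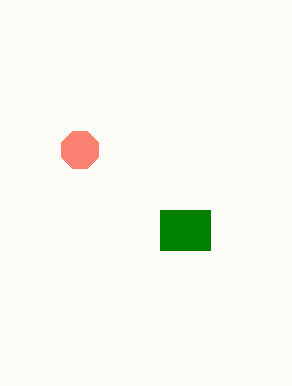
a_1 = 80; b_1 = 150; c_1 = 20; p_2 = 160; q_2 = 210; t_2 = 250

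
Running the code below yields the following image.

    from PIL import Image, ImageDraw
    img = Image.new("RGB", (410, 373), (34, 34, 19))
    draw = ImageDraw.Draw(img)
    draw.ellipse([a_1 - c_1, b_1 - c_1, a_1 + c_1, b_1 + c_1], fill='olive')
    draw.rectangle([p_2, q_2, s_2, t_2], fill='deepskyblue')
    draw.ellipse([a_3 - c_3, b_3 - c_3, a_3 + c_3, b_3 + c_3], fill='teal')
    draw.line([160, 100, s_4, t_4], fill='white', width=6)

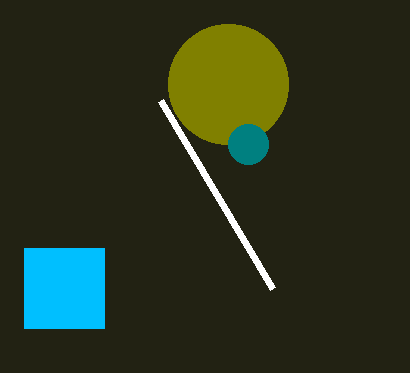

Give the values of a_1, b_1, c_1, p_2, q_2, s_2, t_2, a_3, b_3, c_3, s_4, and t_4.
a_1 = 228
b_1 = 84
c_1 = 60
p_2 = 24
q_2 = 248
s_2 = 104
t_2 = 328
a_3 = 248
b_3 = 144
c_3 = 20
s_4 = 272
t_4 = 288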